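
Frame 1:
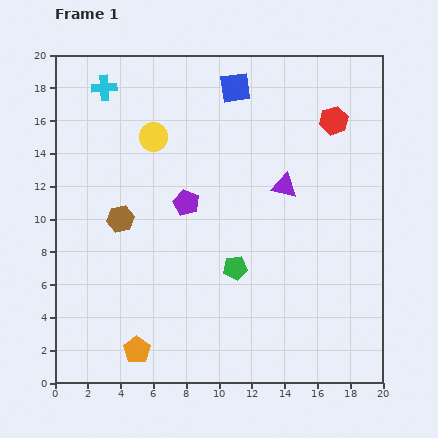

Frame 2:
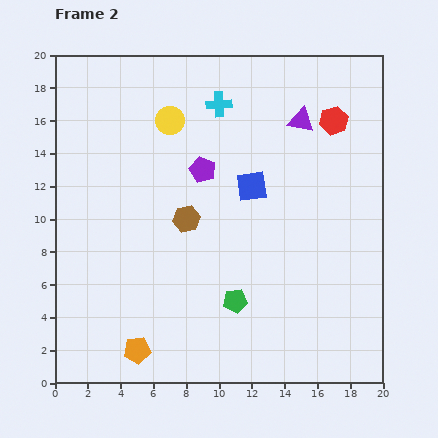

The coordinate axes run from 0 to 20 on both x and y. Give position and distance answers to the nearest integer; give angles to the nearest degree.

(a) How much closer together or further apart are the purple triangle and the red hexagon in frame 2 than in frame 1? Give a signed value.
-3

Distance in frame 1: 5. Distance in frame 2: 2.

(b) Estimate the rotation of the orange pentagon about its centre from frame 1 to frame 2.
30° clockwise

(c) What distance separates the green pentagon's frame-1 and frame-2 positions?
2

The green pentagon moved from (11, 7) to (11, 5), a distance of √(0² + 2²) ≈ 2.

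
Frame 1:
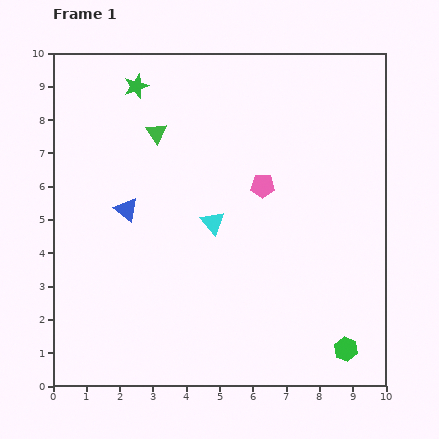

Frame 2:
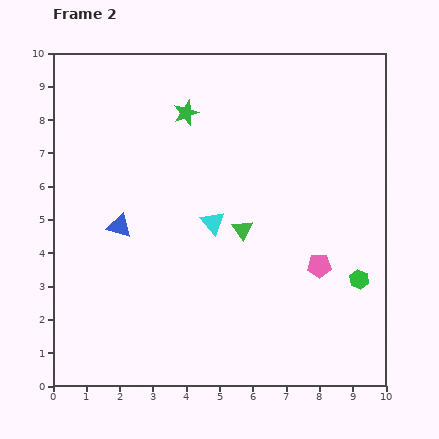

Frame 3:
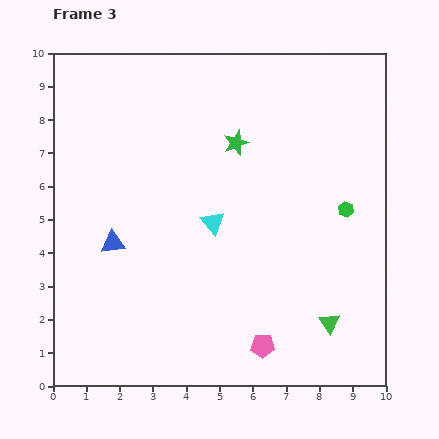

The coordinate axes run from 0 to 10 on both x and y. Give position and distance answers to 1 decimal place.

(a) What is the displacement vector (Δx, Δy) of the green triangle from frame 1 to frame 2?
(2.6, -2.9)

The green triangle was at (3.1, 7.6) in frame 1 and (5.7, 4.7) in frame 2.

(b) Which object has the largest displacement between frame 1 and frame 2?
the green triangle

(moved 3.9; next 2.9)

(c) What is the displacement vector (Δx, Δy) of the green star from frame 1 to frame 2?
(1.5, -0.8)

The green star was at (2.5, 9.0) in frame 1 and (4.0, 8.2) in frame 2.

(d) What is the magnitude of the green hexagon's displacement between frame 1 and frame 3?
4.2

The green hexagon moved from (8.8, 1.1) to (8.8, 5.3), a distance of √(0.0² + 4.2²) ≈ 4.2.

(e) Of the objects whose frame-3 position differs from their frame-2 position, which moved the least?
the blue triangle

(moved 0.5)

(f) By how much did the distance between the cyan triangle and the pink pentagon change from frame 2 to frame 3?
+0.5

Distance in frame 2: 3.5. Distance in frame 3: 4.0.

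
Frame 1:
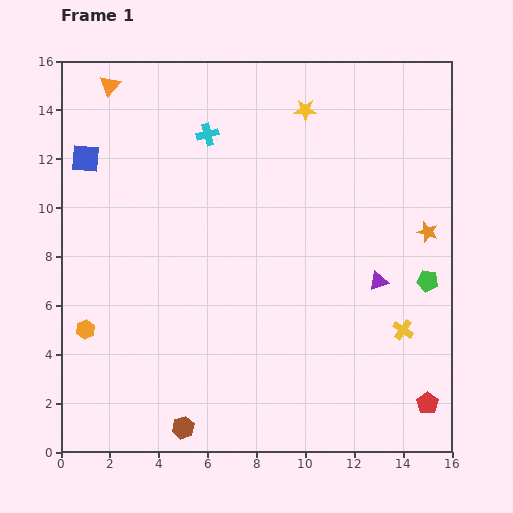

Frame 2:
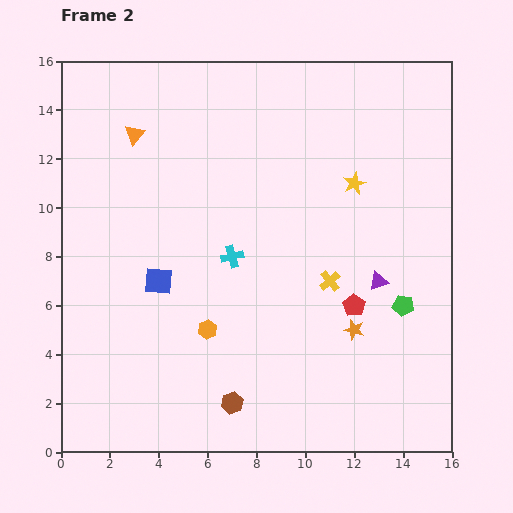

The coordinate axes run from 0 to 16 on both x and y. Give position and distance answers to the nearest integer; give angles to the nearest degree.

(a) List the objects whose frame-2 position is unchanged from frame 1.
the purple triangle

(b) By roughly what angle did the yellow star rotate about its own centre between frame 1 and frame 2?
25° counter-clockwise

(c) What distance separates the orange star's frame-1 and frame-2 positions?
5

The orange star moved from (15, 9) to (12, 5), a distance of √(3² + 4²) ≈ 5.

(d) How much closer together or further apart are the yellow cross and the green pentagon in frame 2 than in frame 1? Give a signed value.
+1

Distance in frame 1: 2. Distance in frame 2: 3.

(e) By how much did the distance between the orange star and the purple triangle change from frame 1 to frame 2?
-1

Distance in frame 1: 3. Distance in frame 2: 2.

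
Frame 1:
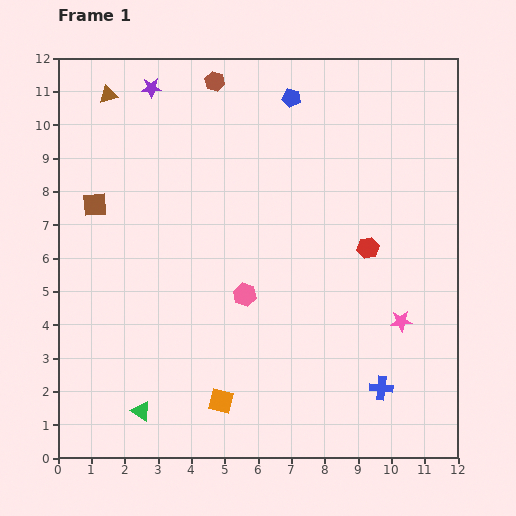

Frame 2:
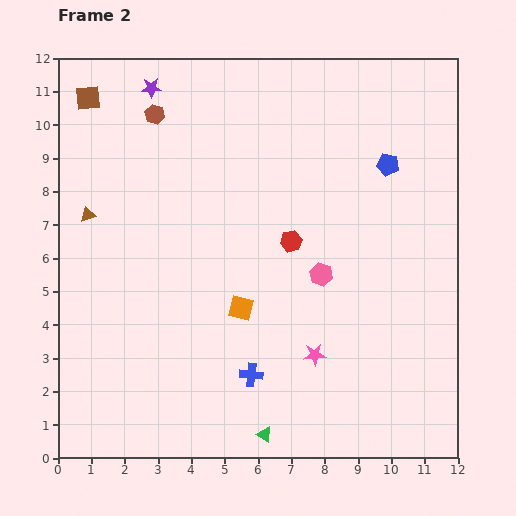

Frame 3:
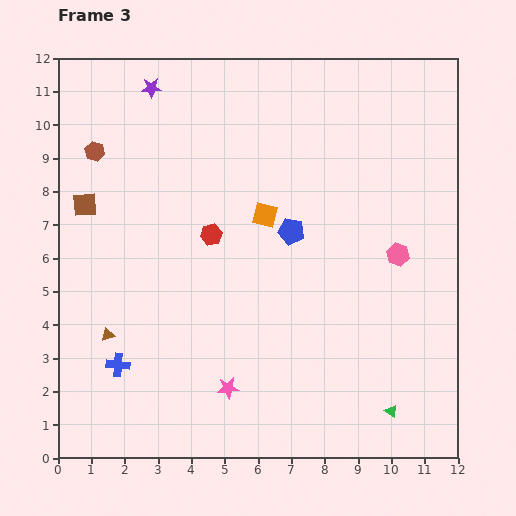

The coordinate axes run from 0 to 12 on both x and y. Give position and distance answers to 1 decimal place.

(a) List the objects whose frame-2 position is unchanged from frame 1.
the purple star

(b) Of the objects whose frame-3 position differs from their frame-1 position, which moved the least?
the brown square

(moved 0.3)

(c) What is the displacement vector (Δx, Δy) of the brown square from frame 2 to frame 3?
(-0.1, -3.2)

The brown square was at (0.9, 10.8) in frame 2 and (0.8, 7.6) in frame 3.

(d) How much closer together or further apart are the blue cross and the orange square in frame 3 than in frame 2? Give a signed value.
+4.3

Distance in frame 2: 2.0. Distance in frame 3: 6.3.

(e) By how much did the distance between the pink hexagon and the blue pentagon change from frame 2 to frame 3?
-0.6

Distance in frame 2: 3.9. Distance in frame 3: 3.3.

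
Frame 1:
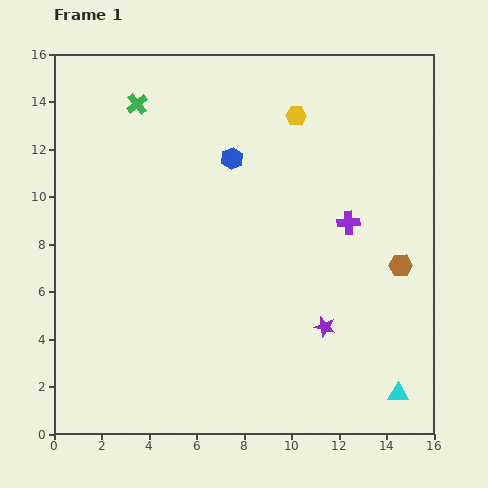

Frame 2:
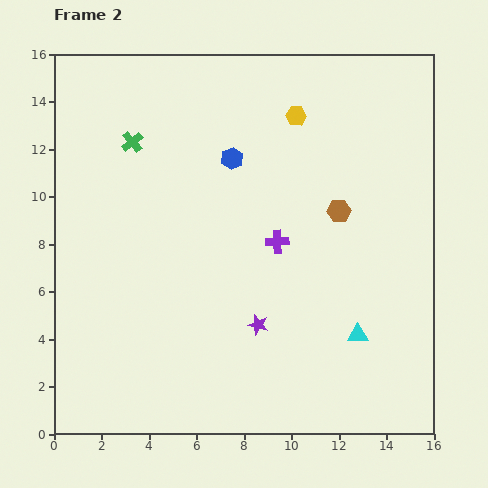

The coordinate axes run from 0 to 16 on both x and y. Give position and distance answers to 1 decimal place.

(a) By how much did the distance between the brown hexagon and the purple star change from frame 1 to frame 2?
+1.8

Distance in frame 1: 4.1. Distance in frame 2: 5.9.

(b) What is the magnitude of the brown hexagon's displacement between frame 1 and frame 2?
3.5

The brown hexagon moved from (14.6, 7.1) to (12.0, 9.4), a distance of √(2.6² + 2.3²) ≈ 3.5.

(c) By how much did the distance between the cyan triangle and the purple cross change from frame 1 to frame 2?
-2.3

Distance in frame 1: 7.5. Distance in frame 2: 5.2.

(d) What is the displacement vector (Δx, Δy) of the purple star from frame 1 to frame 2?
(-2.8, 0.1)

The purple star was at (11.4, 4.5) in frame 1 and (8.6, 4.6) in frame 2.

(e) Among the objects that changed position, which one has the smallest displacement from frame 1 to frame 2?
the green cross

(moved 1.6)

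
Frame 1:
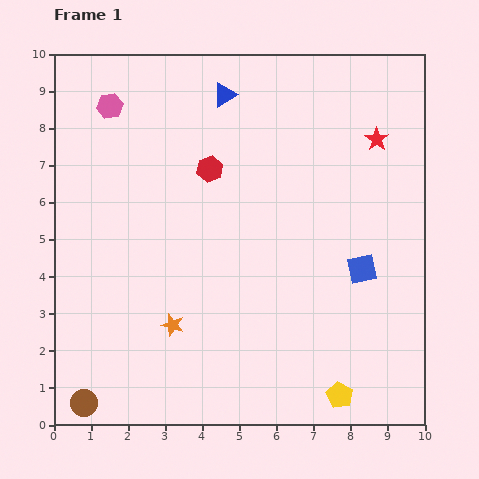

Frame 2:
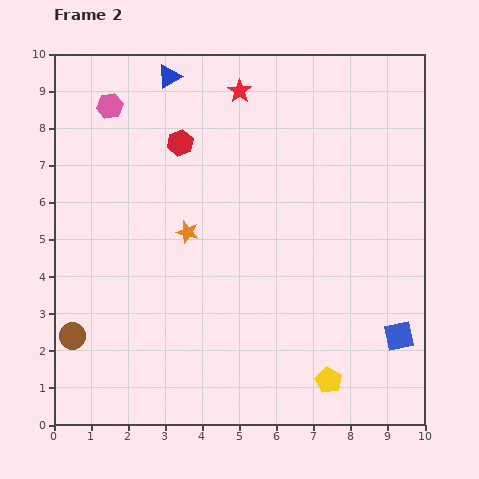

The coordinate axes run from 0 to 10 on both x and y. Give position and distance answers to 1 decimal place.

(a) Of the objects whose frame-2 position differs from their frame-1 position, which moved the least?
the yellow pentagon

(moved 0.5)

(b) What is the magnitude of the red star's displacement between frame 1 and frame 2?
3.9

The red star moved from (8.7, 7.7) to (5.0, 9.0), a distance of √(3.7² + 1.3²) ≈ 3.9.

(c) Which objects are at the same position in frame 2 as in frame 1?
the pink hexagon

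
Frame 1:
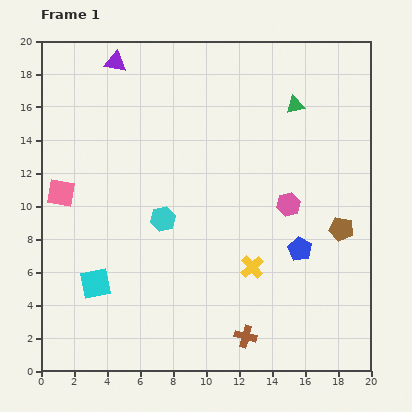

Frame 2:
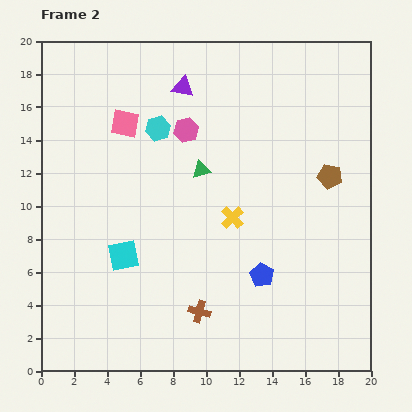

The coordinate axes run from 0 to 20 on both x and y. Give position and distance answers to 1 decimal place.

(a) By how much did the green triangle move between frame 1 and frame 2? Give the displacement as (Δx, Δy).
(-5.7, -3.9)

The green triangle was at (15.4, 16.1) in frame 1 and (9.7, 12.2) in frame 2.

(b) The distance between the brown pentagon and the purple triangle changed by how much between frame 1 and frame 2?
-6.6

Distance in frame 1: 17.0. Distance in frame 2: 10.4.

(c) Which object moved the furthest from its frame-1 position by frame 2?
the pink hexagon

(moved 7.7; next 6.9)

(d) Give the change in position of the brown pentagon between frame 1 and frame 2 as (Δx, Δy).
(-0.7, 3.2)

The brown pentagon was at (18.2, 8.6) in frame 1 and (17.5, 11.8) in frame 2.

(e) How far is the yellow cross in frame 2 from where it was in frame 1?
3.2

The yellow cross moved from (12.8, 6.3) to (11.6, 9.3), a distance of √(1.2² + 3.0²) ≈ 3.2.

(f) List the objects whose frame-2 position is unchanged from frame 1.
none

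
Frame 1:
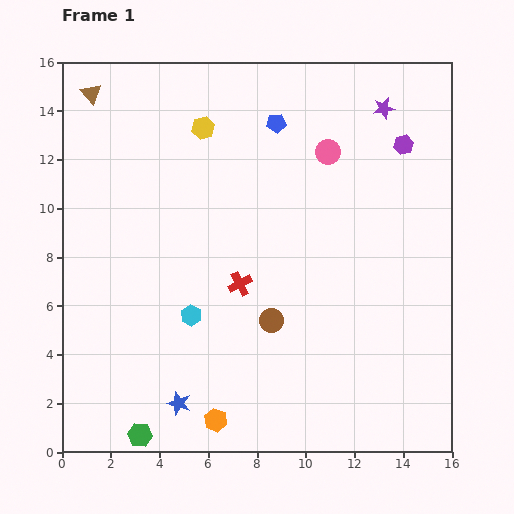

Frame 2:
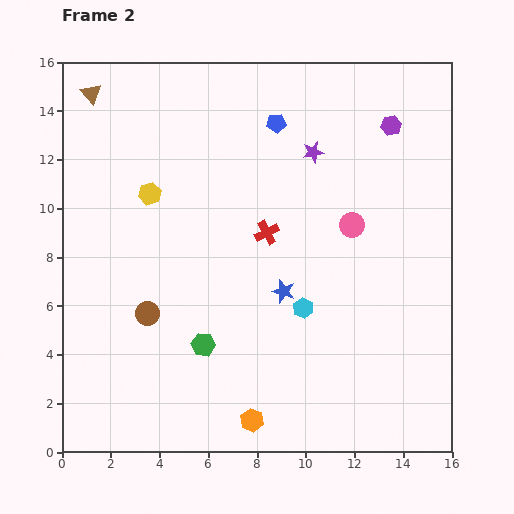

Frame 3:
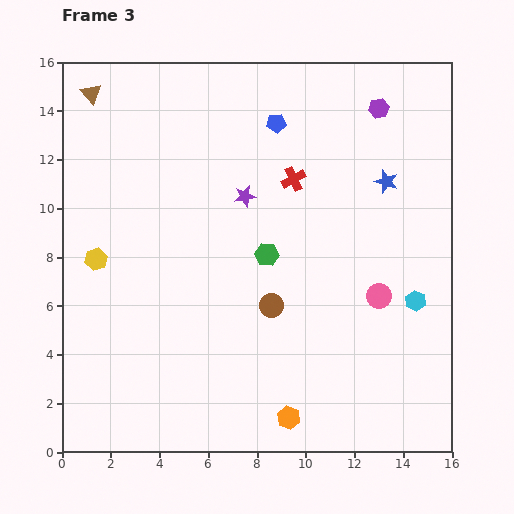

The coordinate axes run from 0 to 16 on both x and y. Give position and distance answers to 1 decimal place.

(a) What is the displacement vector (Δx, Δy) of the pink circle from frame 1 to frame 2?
(1.0, -3.0)

The pink circle was at (10.9, 12.3) in frame 1 and (11.9, 9.3) in frame 2.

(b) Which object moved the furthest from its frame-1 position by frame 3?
the blue star

(moved 12.5; next 9.2)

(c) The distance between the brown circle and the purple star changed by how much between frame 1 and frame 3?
-5.2

Distance in frame 1: 9.8. Distance in frame 3: 4.6.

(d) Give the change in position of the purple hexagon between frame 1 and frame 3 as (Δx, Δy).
(-1.0, 1.5)

The purple hexagon was at (14.0, 12.6) in frame 1 and (13.0, 14.1) in frame 3.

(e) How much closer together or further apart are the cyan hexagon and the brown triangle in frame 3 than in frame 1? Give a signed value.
+5.8

Distance in frame 1: 10.0. Distance in frame 3: 15.8.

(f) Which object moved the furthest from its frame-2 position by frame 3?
the blue star

(moved 6.2; next 5.1)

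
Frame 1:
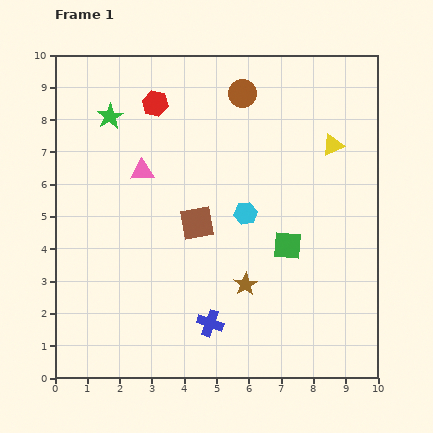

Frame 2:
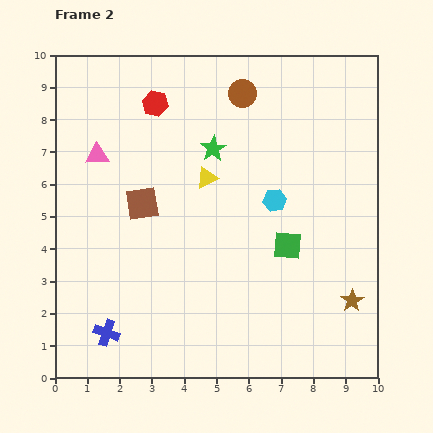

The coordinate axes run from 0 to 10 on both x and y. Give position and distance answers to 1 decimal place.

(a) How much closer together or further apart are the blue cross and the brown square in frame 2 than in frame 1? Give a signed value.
+1.0

Distance in frame 1: 3.1. Distance in frame 2: 4.1.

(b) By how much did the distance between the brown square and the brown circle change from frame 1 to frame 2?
+0.4

Distance in frame 1: 4.2. Distance in frame 2: 4.6.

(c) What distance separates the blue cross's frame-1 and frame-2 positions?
3.2

The blue cross moved from (4.8, 1.7) to (1.6, 1.4), a distance of √(3.2² + 0.3²) ≈ 3.2.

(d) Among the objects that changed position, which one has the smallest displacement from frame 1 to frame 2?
the cyan hexagon

(moved 1.0)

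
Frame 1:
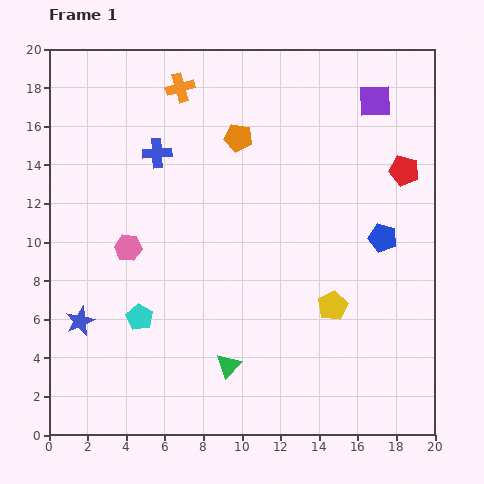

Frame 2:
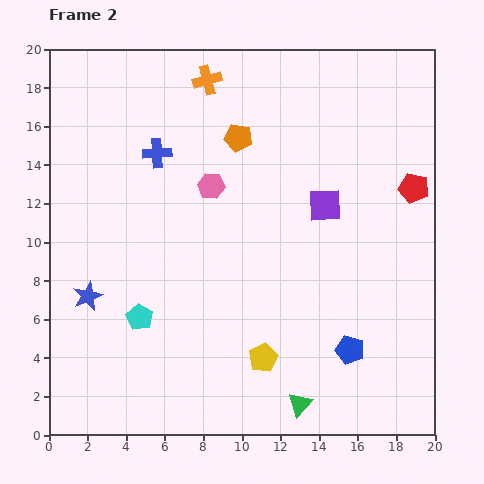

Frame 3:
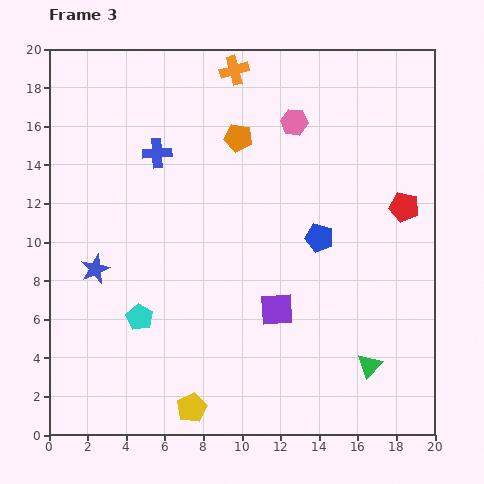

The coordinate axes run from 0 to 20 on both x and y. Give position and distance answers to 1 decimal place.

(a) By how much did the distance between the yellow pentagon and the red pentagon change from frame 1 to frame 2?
+3.9

Distance in frame 1: 7.9. Distance in frame 2: 11.8.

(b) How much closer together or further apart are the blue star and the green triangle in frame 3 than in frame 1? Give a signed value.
+7.1

Distance in frame 1: 8.0. Distance in frame 3: 15.1.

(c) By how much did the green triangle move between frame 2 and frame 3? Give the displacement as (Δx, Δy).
(3.6, 2.0)

The green triangle was at (13.0, 1.6) in frame 2 and (16.6, 3.6) in frame 3.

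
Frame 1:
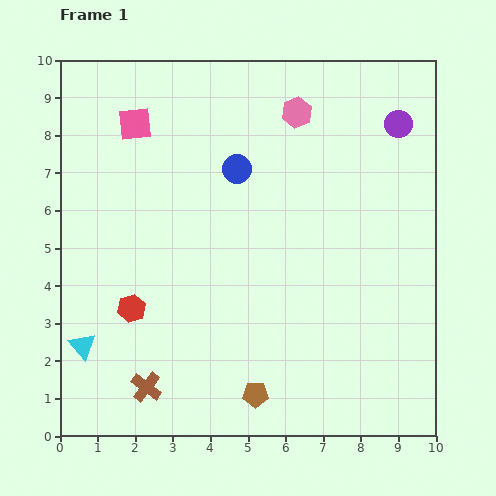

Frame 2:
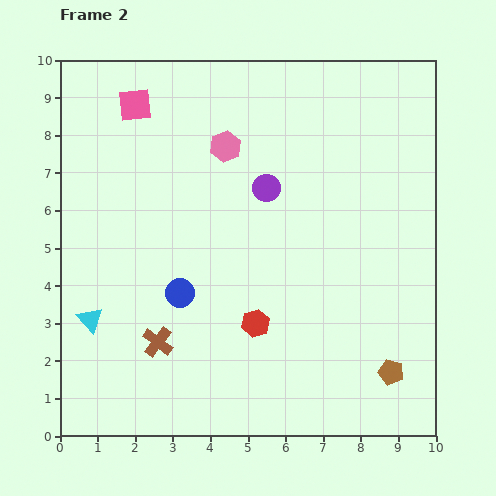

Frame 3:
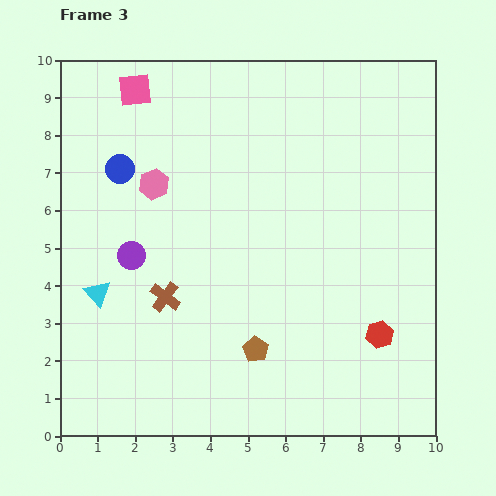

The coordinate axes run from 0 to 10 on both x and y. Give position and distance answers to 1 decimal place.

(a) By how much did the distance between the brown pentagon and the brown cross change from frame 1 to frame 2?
+3.4

Distance in frame 1: 2.9. Distance in frame 2: 6.3.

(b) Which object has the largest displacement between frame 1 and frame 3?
the purple circle

(moved 7.9; next 6.6)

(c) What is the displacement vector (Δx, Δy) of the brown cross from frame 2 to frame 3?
(0.2, 1.2)

The brown cross was at (2.6, 2.5) in frame 2 and (2.8, 3.7) in frame 3.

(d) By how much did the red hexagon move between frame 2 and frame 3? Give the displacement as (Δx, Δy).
(3.3, -0.3)

The red hexagon was at (5.2, 3.0) in frame 2 and (8.5, 2.7) in frame 3.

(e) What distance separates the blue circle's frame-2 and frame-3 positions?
3.7

The blue circle moved from (3.2, 3.8) to (1.6, 7.1), a distance of √(1.6² + 3.3²) ≈ 3.7.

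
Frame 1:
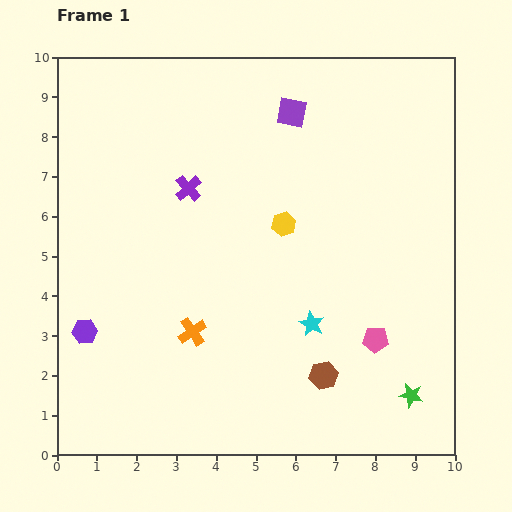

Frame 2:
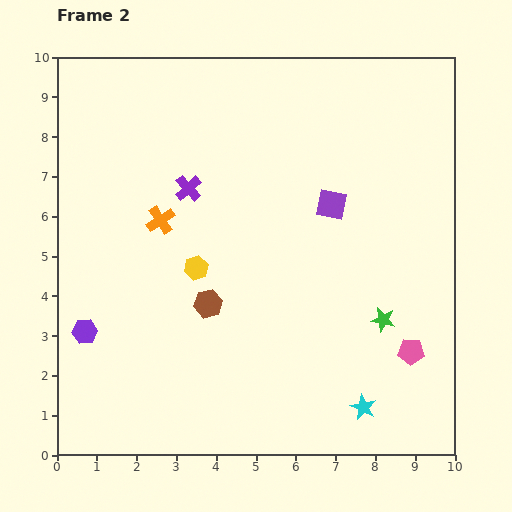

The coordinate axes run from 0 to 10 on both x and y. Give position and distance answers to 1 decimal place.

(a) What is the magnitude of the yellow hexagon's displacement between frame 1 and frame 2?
2.5

The yellow hexagon moved from (5.7, 5.8) to (3.5, 4.7), a distance of √(2.2² + 1.1²) ≈ 2.5.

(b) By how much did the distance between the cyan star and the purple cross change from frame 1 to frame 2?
+2.4

Distance in frame 1: 4.6. Distance in frame 2: 7.0.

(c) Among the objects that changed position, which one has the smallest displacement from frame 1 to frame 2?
the pink pentagon

(moved 0.9)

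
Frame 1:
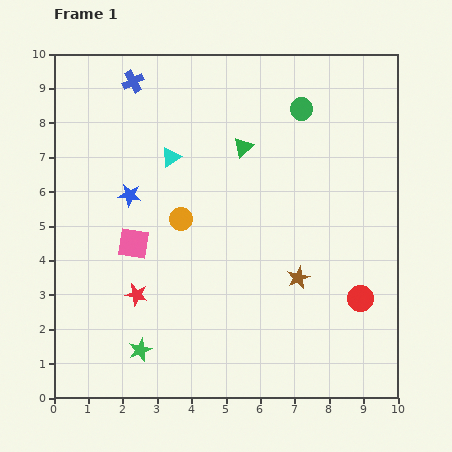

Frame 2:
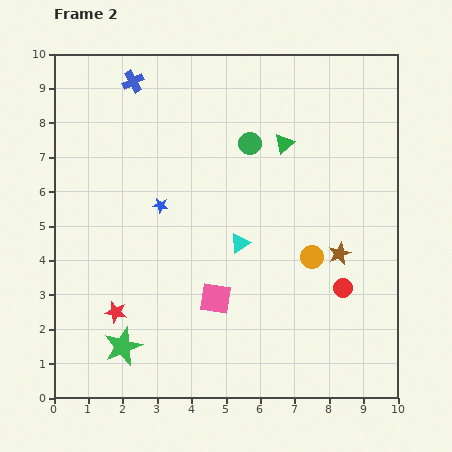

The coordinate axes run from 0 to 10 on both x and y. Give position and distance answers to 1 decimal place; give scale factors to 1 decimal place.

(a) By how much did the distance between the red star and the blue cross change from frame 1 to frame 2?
+0.5

Distance in frame 1: 6.2. Distance in frame 2: 6.7.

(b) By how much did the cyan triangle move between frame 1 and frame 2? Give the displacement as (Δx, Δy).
(2.0, -2.5)

The cyan triangle was at (3.4, 7.0) in frame 1 and (5.4, 4.5) in frame 2.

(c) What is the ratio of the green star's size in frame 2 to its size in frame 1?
1.7×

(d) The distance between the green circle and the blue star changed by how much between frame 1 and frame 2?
-2.4

Distance in frame 1: 5.6. Distance in frame 2: 3.2.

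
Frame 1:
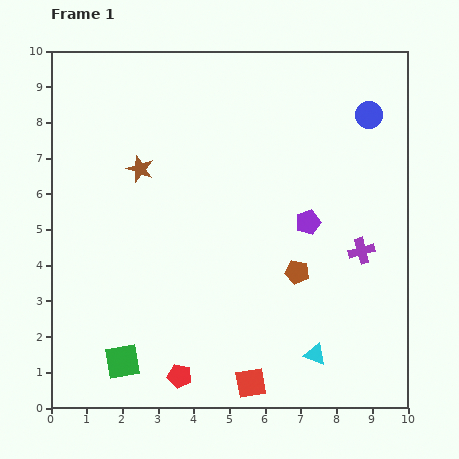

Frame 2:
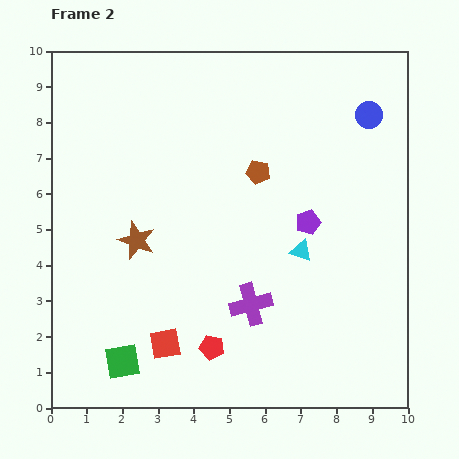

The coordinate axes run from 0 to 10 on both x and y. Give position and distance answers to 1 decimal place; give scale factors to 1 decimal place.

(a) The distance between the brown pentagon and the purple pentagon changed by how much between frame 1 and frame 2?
+0.6

Distance in frame 1: 1.4. Distance in frame 2: 2.0.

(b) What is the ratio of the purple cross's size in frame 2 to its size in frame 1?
1.6×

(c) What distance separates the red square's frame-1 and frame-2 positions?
2.6

The red square moved from (5.6, 0.7) to (3.2, 1.8), a distance of √(2.4² + 1.1²) ≈ 2.6.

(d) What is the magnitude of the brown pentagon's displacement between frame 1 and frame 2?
3.0

The brown pentagon moved from (6.9, 3.8) to (5.8, 6.6), a distance of √(1.1² + 2.8²) ≈ 3.0.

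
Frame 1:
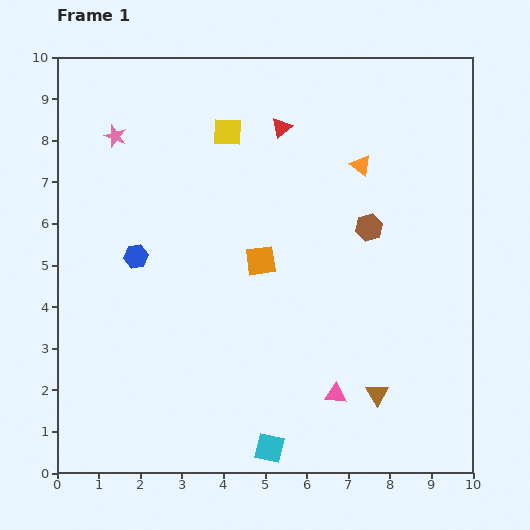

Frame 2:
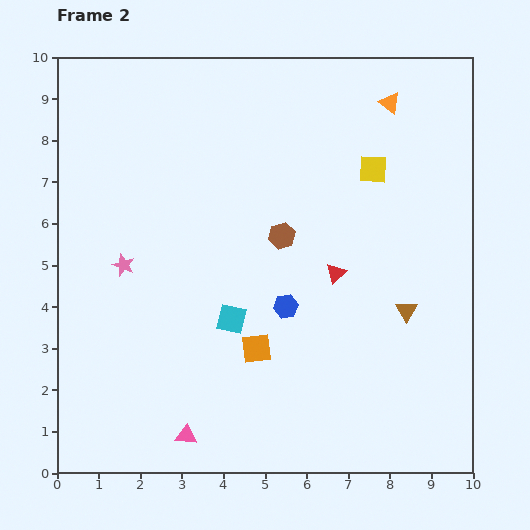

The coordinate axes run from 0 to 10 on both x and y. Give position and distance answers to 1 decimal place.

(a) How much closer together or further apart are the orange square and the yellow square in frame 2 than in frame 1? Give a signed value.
+1.9

Distance in frame 1: 3.2. Distance in frame 2: 5.1.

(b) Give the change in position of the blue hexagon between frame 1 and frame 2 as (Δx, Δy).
(3.6, -1.2)

The blue hexagon was at (1.9, 5.2) in frame 1 and (5.5, 4.0) in frame 2.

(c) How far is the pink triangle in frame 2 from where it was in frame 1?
3.7

The pink triangle moved from (6.7, 1.9) to (3.1, 0.9), a distance of √(3.6² + 1.0²) ≈ 3.7.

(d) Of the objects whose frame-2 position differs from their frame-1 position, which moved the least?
the orange triangle

(moved 1.7)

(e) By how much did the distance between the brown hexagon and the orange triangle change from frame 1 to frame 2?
+2.6

Distance in frame 1: 1.5. Distance in frame 2: 4.1.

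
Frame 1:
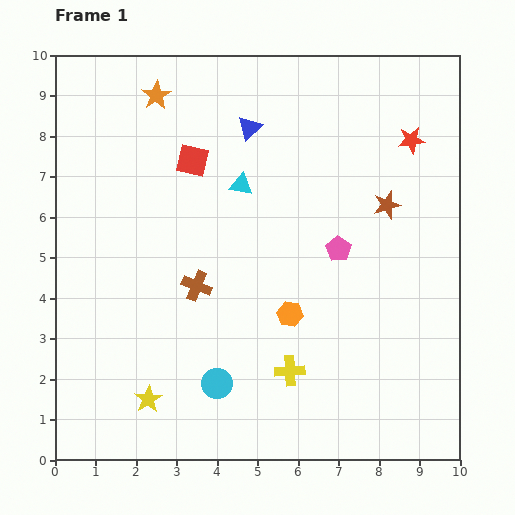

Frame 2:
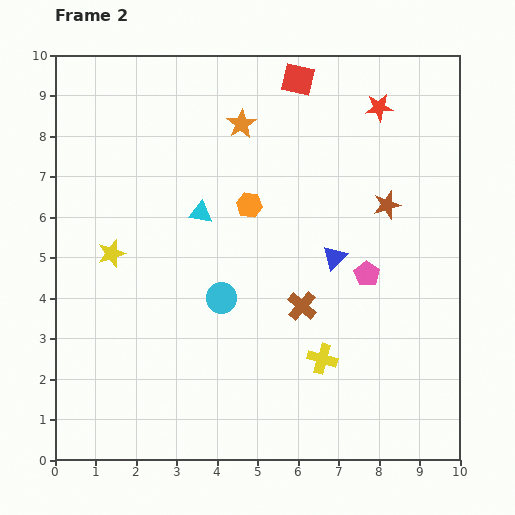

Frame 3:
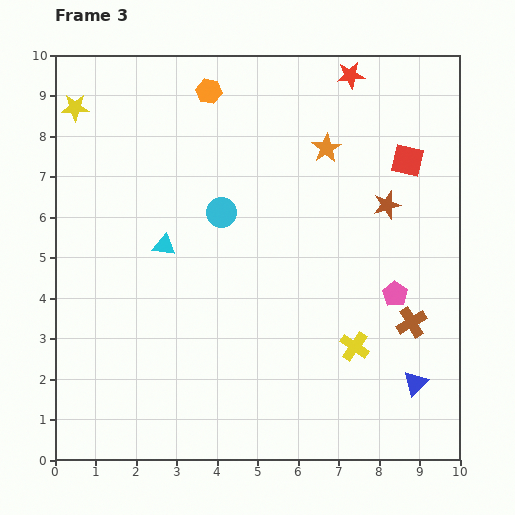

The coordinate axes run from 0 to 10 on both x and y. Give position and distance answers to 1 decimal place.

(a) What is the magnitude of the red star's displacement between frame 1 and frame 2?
1.1

The red star moved from (8.8, 7.9) to (8.0, 8.7), a distance of √(0.8² + 0.8²) ≈ 1.1.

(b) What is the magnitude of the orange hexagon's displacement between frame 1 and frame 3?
5.9

The orange hexagon moved from (5.8, 3.6) to (3.8, 9.1), a distance of √(2.0² + 5.5²) ≈ 5.9.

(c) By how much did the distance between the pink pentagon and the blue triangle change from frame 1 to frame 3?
-1.4

Distance in frame 1: 3.7. Distance in frame 3: 2.3.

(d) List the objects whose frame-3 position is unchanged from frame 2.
the brown star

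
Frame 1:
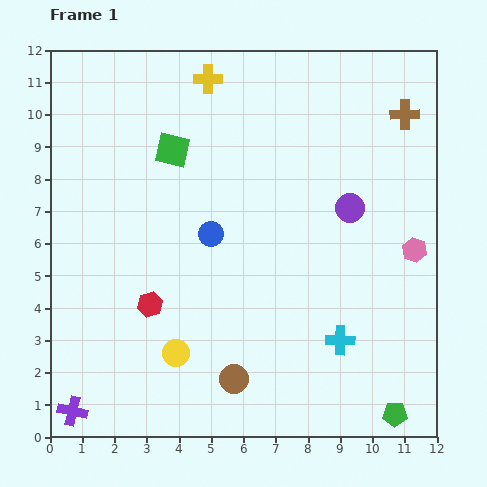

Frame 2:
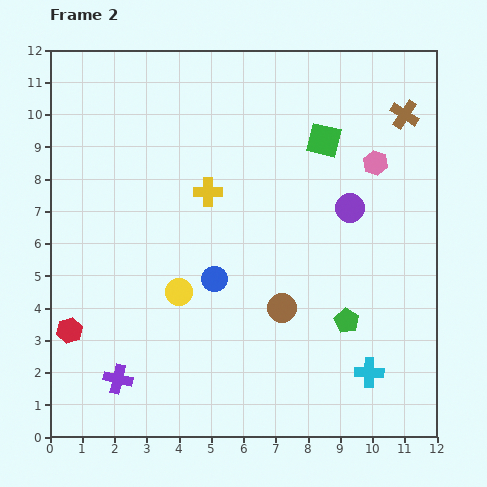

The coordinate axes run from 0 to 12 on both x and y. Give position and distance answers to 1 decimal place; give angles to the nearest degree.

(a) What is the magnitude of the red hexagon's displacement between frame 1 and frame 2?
2.6

The red hexagon moved from (3.1, 4.1) to (0.6, 3.3), a distance of √(2.5² + 0.8²) ≈ 2.6.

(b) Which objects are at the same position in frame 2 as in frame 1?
the purple circle, the brown cross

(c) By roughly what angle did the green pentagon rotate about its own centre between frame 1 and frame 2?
30° clockwise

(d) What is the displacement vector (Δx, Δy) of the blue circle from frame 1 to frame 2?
(0.1, -1.4)

The blue circle was at (5.0, 6.3) in frame 1 and (5.1, 4.9) in frame 2.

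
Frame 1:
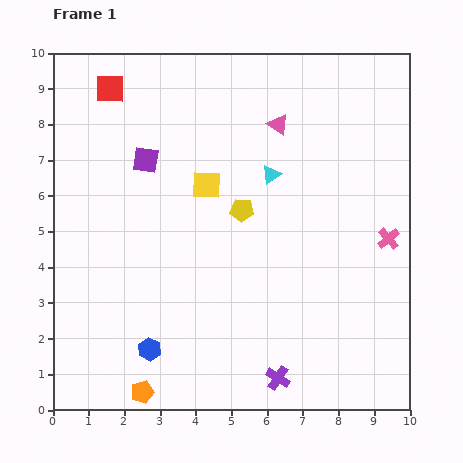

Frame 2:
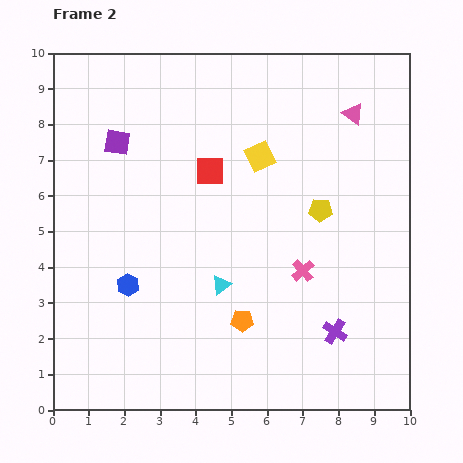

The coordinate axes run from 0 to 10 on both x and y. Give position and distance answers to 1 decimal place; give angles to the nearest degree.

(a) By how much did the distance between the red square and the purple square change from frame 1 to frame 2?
+0.5

Distance in frame 1: 2.2. Distance in frame 2: 2.7.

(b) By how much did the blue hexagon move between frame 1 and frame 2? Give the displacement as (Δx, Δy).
(-0.6, 1.8)

The blue hexagon was at (2.7, 1.7) in frame 1 and (2.1, 3.5) in frame 2.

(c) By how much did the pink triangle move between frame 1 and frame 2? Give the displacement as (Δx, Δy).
(2.1, 0.3)

The pink triangle was at (6.3, 8.0) in frame 1 and (8.4, 8.3) in frame 2.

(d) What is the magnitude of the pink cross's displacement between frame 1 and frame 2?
2.6

The pink cross moved from (9.4, 4.8) to (7.0, 3.9), a distance of √(2.4² + 0.9²) ≈ 2.6.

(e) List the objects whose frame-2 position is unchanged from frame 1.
none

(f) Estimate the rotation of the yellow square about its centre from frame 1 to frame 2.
29° counter-clockwise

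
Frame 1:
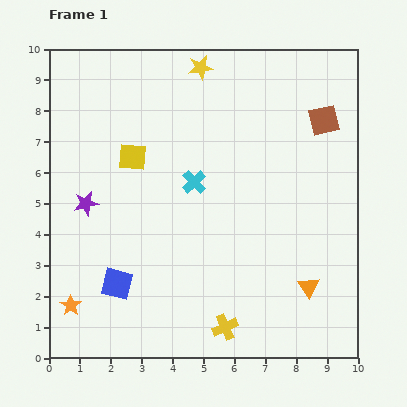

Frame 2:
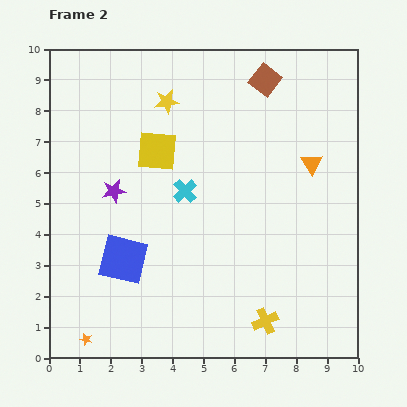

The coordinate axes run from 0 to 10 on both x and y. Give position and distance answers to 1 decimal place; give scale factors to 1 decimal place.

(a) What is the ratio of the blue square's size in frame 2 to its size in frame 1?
1.5×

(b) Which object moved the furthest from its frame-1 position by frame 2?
the orange triangle

(moved 4.0; next 2.3)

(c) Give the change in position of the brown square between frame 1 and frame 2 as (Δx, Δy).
(-1.9, 1.3)

The brown square was at (8.9, 7.7) in frame 1 and (7.0, 9.0) in frame 2.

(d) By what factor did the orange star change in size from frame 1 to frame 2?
0.6×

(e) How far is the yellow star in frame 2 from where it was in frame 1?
1.6

The yellow star moved from (4.9, 9.4) to (3.8, 8.3), a distance of √(1.1² + 1.1²) ≈ 1.6.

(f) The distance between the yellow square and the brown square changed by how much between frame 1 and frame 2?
-2.1

Distance in frame 1: 6.3. Distance in frame 2: 4.2.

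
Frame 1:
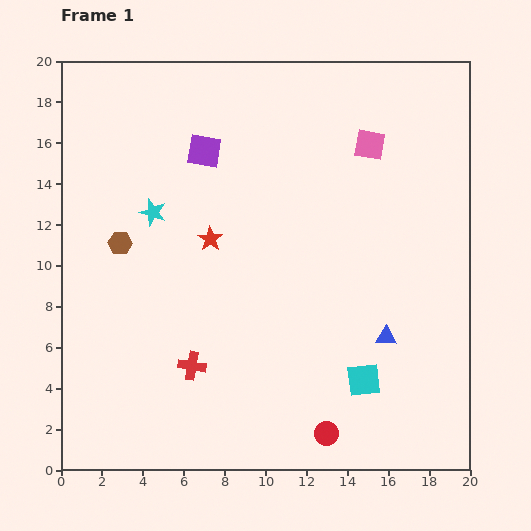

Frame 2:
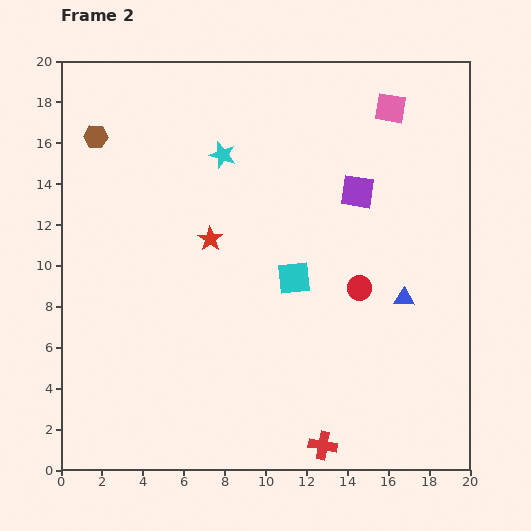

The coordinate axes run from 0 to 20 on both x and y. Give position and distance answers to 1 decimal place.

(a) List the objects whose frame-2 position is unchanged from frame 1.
the red star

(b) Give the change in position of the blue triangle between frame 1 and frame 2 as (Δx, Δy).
(0.9, 1.9)

The blue triangle was at (15.9, 6.5) in frame 1 and (16.8, 8.4) in frame 2.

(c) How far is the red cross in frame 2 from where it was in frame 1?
7.5

The red cross moved from (6.4, 5.1) to (12.8, 1.2), a distance of √(6.4² + 3.9²) ≈ 7.5.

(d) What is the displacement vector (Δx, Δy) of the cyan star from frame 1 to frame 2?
(3.4, 2.8)

The cyan star was at (4.5, 12.6) in frame 1 and (7.9, 15.4) in frame 2.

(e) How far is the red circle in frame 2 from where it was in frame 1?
7.3

The red circle moved from (13.0, 1.8) to (14.6, 8.9), a distance of √(1.6² + 7.1²) ≈ 7.3.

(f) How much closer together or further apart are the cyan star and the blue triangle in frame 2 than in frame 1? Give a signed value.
-1.6

Distance in frame 1: 12.9. Distance in frame 2: 11.3.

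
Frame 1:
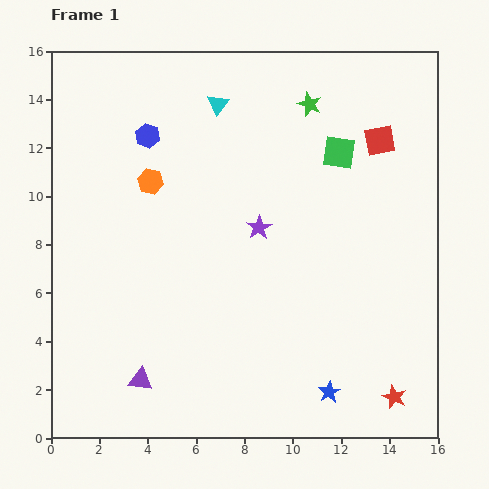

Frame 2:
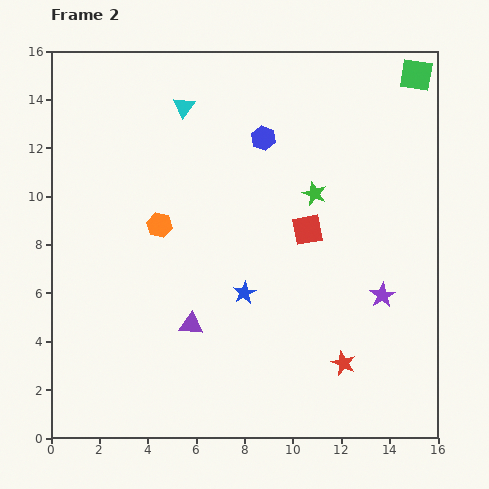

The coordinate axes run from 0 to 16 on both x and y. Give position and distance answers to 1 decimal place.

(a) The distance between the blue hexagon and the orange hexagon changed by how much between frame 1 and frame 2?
+3.7

Distance in frame 1: 1.9. Distance in frame 2: 5.6.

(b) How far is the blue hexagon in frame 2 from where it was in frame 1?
4.8

The blue hexagon moved from (4.0, 12.5) to (8.8, 12.4), a distance of √(4.8² + 0.1²) ≈ 4.8.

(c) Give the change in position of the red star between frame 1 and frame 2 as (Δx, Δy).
(-2.1, 1.4)

The red star was at (14.2, 1.7) in frame 1 and (12.1, 3.1) in frame 2.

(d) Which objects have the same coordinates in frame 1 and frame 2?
none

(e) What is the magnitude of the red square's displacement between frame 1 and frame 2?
4.8

The red square moved from (13.6, 12.3) to (10.6, 8.6), a distance of √(3.0² + 3.7²) ≈ 4.8.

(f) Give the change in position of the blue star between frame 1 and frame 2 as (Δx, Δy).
(-3.5, 4.1)

The blue star was at (11.5, 1.9) in frame 1 and (8.0, 6.0) in frame 2.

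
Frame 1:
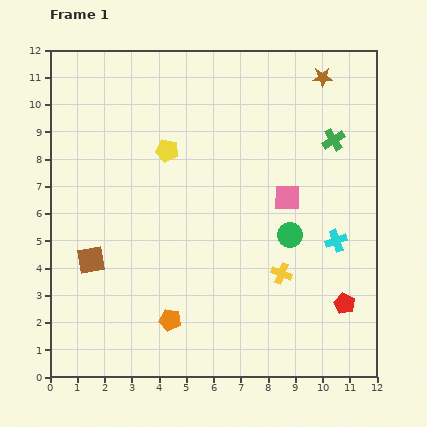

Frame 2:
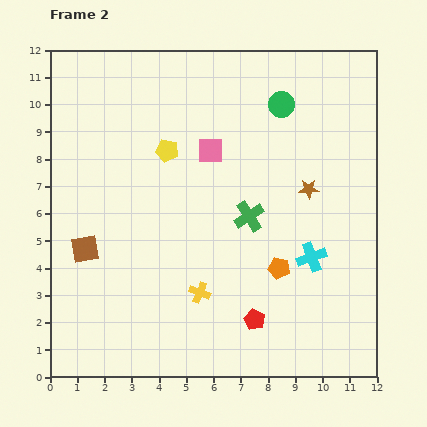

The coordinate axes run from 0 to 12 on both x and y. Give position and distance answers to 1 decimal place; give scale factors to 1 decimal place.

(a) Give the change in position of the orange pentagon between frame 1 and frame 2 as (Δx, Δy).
(4.0, 1.9)

The orange pentagon was at (4.4, 2.1) in frame 1 and (8.4, 4.0) in frame 2.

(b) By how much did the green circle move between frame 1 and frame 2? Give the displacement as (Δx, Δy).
(-0.3, 4.8)

The green circle was at (8.8, 5.2) in frame 1 and (8.5, 10.0) in frame 2.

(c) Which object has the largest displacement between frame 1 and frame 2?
the green circle

(moved 4.8; next 4.4)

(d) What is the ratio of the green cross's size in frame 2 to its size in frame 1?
1.4×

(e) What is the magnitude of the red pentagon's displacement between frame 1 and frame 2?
3.4

The red pentagon moved from (10.8, 2.7) to (7.5, 2.1), a distance of √(3.3² + 0.6²) ≈ 3.4.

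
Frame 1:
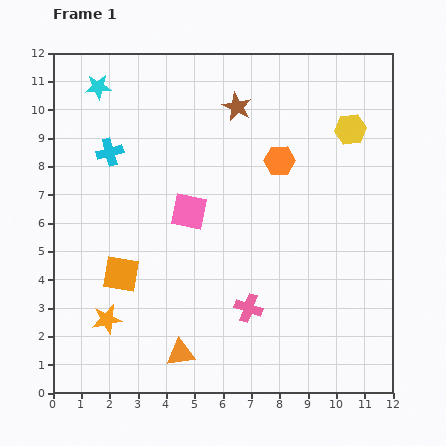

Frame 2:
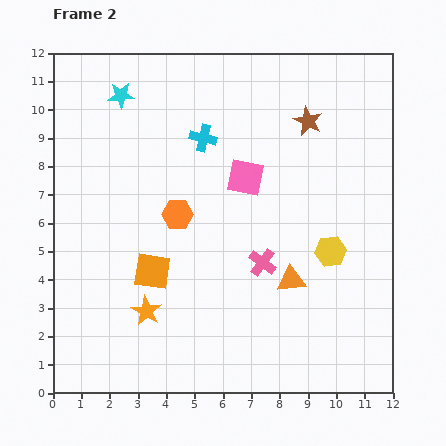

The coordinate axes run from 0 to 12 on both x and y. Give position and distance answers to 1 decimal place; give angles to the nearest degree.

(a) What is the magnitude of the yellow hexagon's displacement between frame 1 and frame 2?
4.4

The yellow hexagon moved from (10.5, 9.3) to (9.8, 5.0), a distance of √(0.7² + 4.3²) ≈ 4.4.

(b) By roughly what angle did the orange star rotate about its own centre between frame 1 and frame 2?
30° counter-clockwise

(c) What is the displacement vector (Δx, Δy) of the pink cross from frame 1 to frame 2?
(0.5, 1.6)

The pink cross was at (6.9, 3.0) in frame 1 and (7.4, 4.6) in frame 2.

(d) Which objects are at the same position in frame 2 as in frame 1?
none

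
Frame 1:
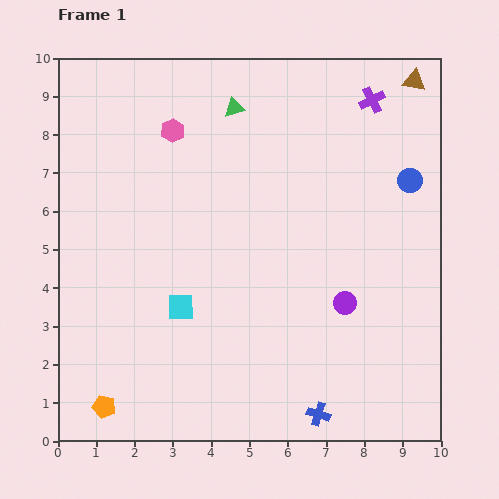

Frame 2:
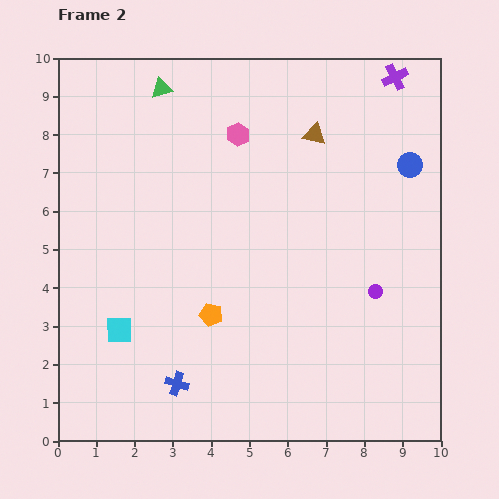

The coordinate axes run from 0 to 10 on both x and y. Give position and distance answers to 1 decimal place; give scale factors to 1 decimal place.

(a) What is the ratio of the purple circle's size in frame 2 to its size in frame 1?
0.6×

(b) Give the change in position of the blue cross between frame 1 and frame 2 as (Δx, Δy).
(-3.7, 0.8)

The blue cross was at (6.8, 0.7) in frame 1 and (3.1, 1.5) in frame 2.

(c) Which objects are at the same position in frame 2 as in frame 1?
none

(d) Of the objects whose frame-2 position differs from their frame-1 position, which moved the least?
the blue circle

(moved 0.4)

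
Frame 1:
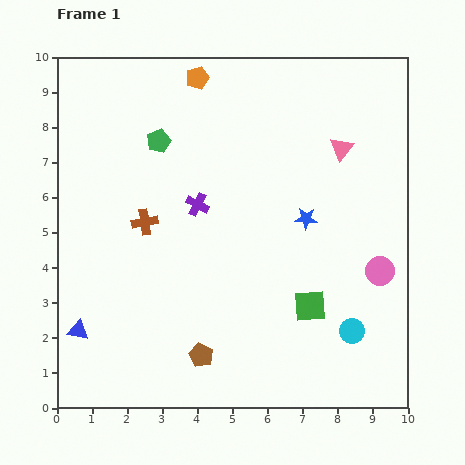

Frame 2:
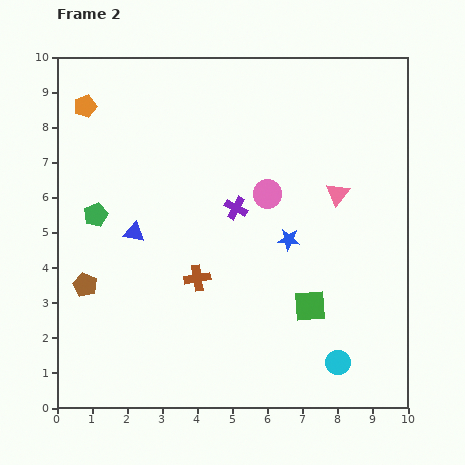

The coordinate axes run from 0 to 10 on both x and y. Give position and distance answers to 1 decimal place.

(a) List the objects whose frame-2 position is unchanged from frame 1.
the green square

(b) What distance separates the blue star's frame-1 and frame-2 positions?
0.8

The blue star moved from (7.1, 5.4) to (6.6, 4.8), a distance of √(0.5² + 0.6²) ≈ 0.8.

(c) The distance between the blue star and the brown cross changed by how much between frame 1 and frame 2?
-1.8

Distance in frame 1: 4.6. Distance in frame 2: 2.8.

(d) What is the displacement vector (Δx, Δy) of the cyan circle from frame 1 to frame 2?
(-0.4, -0.9)

The cyan circle was at (8.4, 2.2) in frame 1 and (8.0, 1.3) in frame 2.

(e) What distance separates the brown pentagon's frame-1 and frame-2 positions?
3.9

The brown pentagon moved from (4.1, 1.5) to (0.8, 3.5), a distance of √(3.3² + 2.0²) ≈ 3.9.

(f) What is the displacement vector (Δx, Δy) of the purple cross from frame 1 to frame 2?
(1.1, -0.1)

The purple cross was at (4.0, 5.8) in frame 1 and (5.1, 5.7) in frame 2.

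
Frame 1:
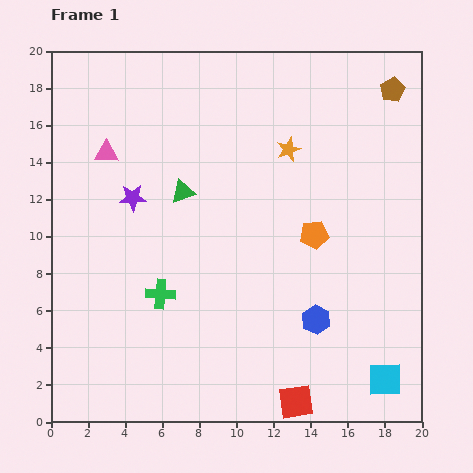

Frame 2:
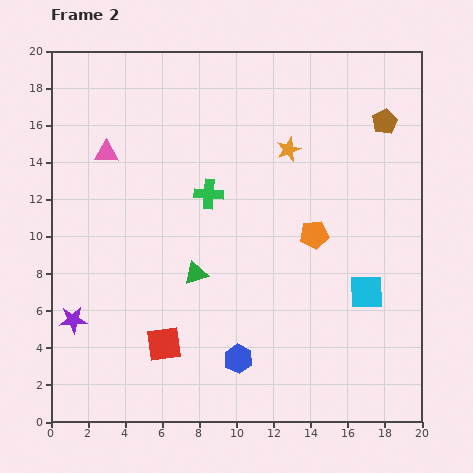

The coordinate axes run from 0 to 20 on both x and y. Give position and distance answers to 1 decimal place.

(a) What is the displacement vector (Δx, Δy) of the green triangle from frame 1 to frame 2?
(0.7, -4.4)

The green triangle was at (7.1, 12.4) in frame 1 and (7.8, 8.0) in frame 2.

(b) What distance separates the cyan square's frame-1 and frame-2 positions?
4.8

The cyan square moved from (18.0, 2.3) to (17.0, 7.0), a distance of √(1.0² + 4.7²) ≈ 4.8.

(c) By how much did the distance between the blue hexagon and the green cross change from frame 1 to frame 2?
+0.5

Distance in frame 1: 8.5. Distance in frame 2: 9.0.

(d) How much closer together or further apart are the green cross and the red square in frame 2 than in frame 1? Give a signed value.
-0.9

Distance in frame 1: 9.3. Distance in frame 2: 8.4.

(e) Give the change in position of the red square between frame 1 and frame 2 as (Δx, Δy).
(-7.1, 3.1)

The red square was at (13.2, 1.1) in frame 1 and (6.1, 4.2) in frame 2.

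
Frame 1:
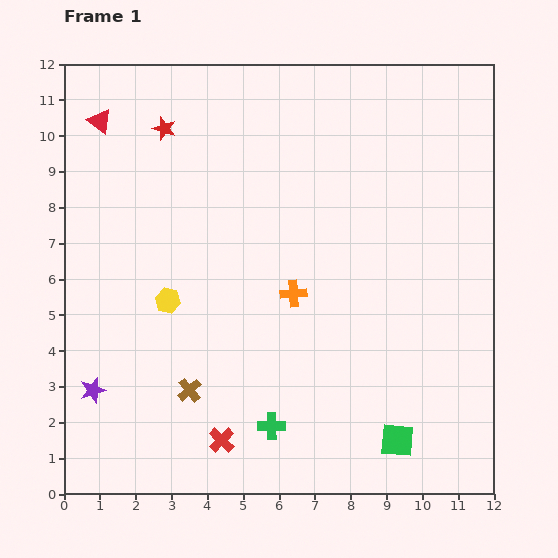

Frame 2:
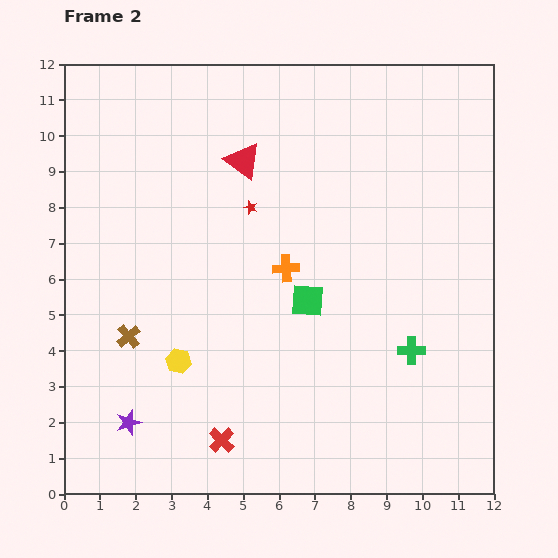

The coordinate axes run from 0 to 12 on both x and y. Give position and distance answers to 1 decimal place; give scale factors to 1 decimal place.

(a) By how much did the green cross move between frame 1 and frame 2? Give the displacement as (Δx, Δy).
(3.9, 2.1)

The green cross was at (5.8, 1.9) in frame 1 and (9.7, 4.0) in frame 2.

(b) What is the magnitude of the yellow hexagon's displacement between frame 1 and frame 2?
1.7

The yellow hexagon moved from (2.9, 5.4) to (3.2, 3.7), a distance of √(0.3² + 1.7²) ≈ 1.7.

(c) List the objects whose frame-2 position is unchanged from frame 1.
the red cross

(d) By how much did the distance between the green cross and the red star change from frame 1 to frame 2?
-2.8

Distance in frame 1: 8.8. Distance in frame 2: 6.0.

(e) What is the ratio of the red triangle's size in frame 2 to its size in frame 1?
1.5×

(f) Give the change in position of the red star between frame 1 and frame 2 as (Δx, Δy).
(2.4, -2.2)

The red star was at (2.8, 10.2) in frame 1 and (5.2, 8.0) in frame 2.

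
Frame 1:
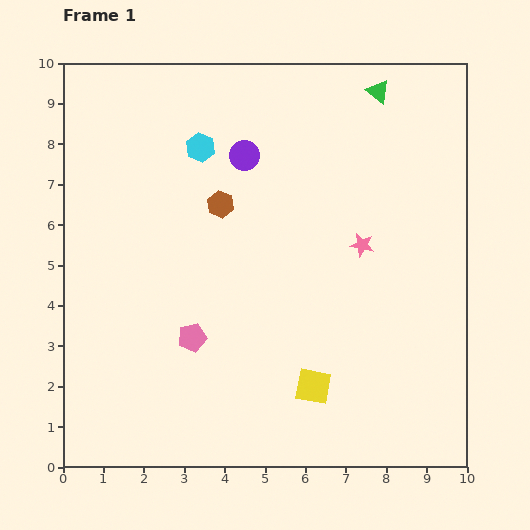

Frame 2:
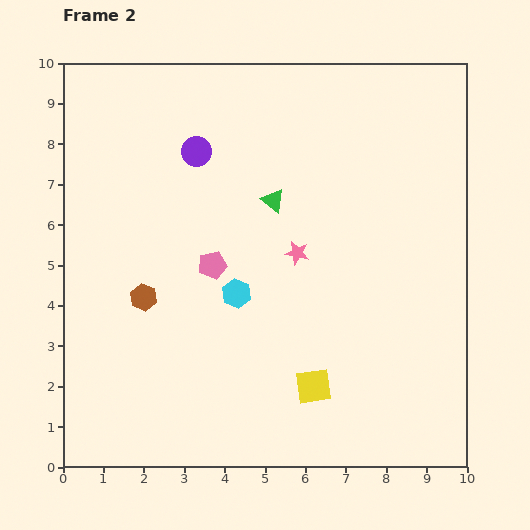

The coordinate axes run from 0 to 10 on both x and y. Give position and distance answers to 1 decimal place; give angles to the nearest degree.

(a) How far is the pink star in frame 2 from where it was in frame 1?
1.6

The pink star moved from (7.4, 5.5) to (5.8, 5.3), a distance of √(1.6² + 0.2²) ≈ 1.6.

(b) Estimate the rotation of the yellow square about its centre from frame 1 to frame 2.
19° counter-clockwise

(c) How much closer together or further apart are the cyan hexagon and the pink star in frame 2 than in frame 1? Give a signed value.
-2.9

Distance in frame 1: 4.7. Distance in frame 2: 1.8.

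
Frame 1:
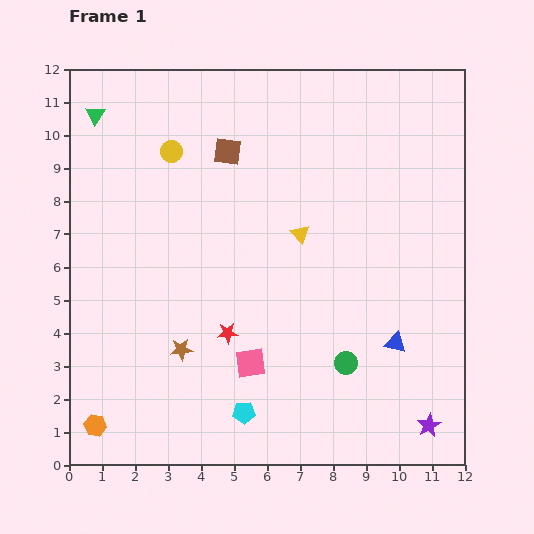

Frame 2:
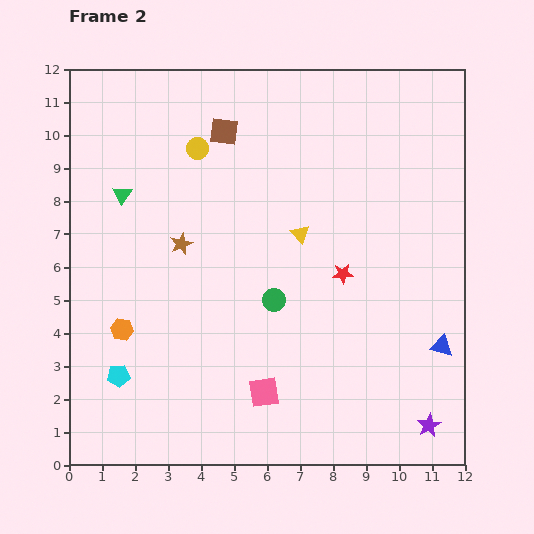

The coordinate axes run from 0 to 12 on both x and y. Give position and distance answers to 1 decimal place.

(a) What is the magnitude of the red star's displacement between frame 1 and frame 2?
3.9

The red star moved from (4.8, 4.0) to (8.3, 5.8), a distance of √(3.5² + 1.8²) ≈ 3.9.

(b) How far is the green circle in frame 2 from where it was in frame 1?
2.9

The green circle moved from (8.4, 3.1) to (6.2, 5.0), a distance of √(2.2² + 1.9²) ≈ 2.9.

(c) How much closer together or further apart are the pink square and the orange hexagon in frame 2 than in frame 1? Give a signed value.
-0.4

Distance in frame 1: 5.1. Distance in frame 2: 4.7.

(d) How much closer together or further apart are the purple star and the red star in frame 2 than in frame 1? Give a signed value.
-1.4

Distance in frame 1: 6.7. Distance in frame 2: 5.3.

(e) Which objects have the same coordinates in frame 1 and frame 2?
the yellow triangle, the purple star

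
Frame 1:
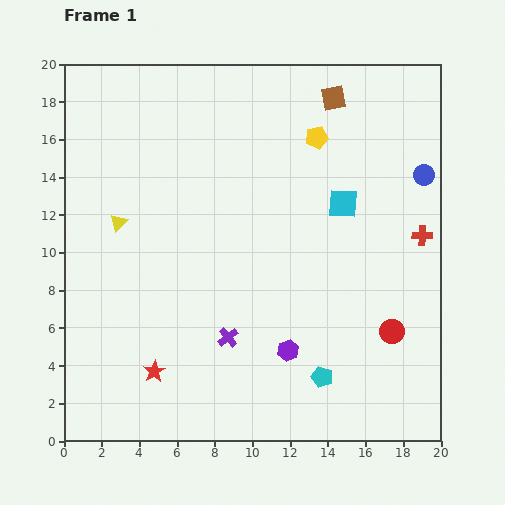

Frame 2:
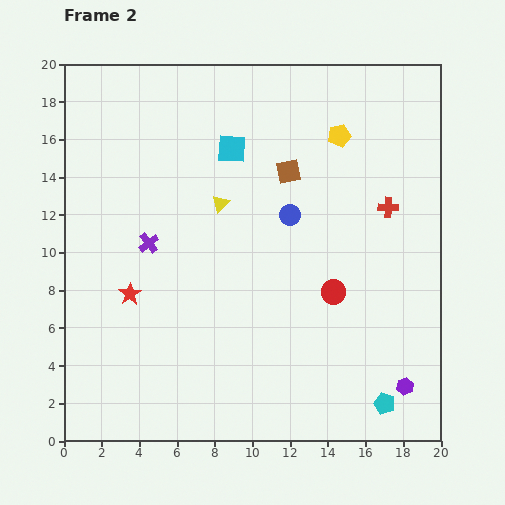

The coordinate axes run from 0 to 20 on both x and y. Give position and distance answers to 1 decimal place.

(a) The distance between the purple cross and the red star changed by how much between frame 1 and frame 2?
-1.4

Distance in frame 1: 4.3. Distance in frame 2: 2.9.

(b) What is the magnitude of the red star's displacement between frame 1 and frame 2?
4.3

The red star moved from (4.8, 3.7) to (3.5, 7.8), a distance of √(1.3² + 4.1²) ≈ 4.3.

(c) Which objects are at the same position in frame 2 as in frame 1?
none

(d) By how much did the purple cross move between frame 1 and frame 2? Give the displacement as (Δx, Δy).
(-4.2, 5.0)

The purple cross was at (8.7, 5.5) in frame 1 and (4.5, 10.5) in frame 2.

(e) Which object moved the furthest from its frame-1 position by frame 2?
the blue circle

(moved 7.4; next 6.6)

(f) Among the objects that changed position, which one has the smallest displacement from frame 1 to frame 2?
the yellow pentagon

(moved 1.2)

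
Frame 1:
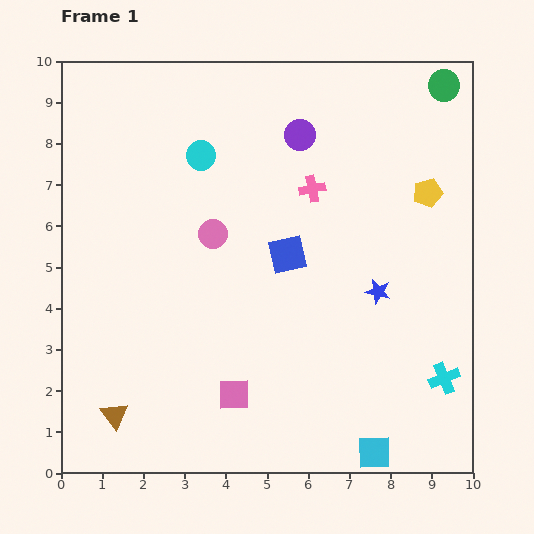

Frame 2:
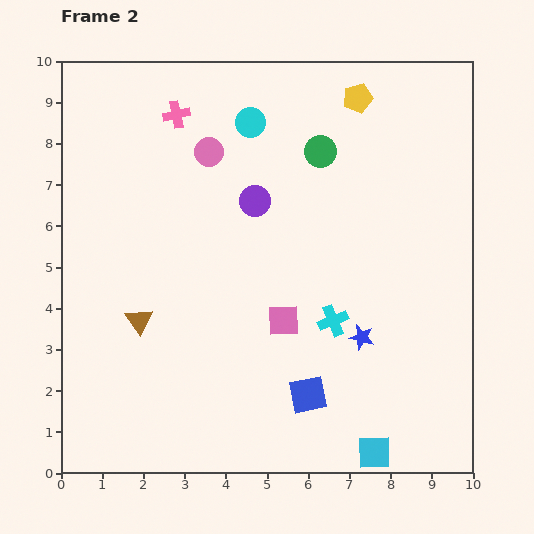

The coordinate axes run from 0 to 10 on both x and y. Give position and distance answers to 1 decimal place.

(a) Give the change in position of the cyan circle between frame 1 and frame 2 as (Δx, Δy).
(1.2, 0.8)

The cyan circle was at (3.4, 7.7) in frame 1 and (4.6, 8.5) in frame 2.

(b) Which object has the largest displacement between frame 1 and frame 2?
the pink cross

(moved 3.8; next 3.4)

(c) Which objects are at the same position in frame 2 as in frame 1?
the cyan square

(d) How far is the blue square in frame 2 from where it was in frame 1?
3.4

The blue square moved from (5.5, 5.3) to (6.0, 1.9), a distance of √(0.5² + 3.4²) ≈ 3.4.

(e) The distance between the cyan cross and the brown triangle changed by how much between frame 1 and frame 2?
-3.4

Distance in frame 1: 8.1. Distance in frame 2: 4.7.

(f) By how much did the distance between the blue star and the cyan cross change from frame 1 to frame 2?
-1.8

Distance in frame 1: 2.6. Distance in frame 2: 0.8.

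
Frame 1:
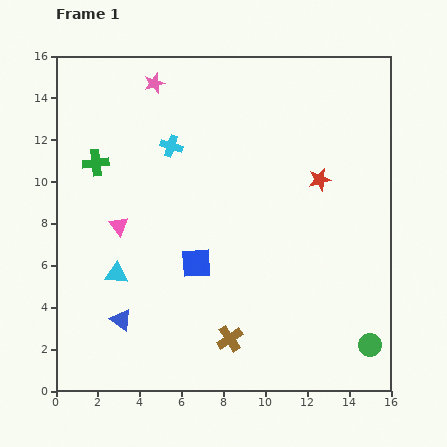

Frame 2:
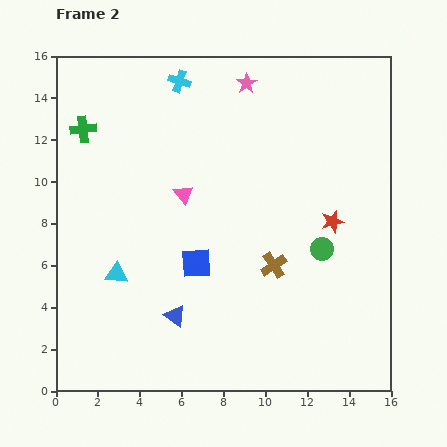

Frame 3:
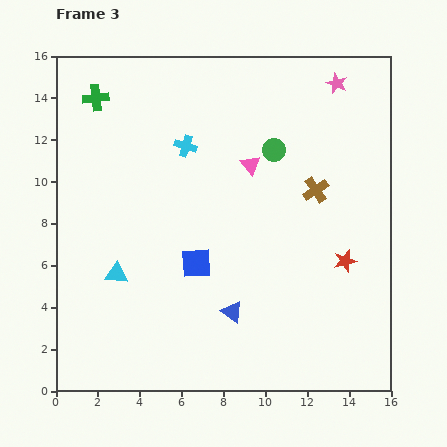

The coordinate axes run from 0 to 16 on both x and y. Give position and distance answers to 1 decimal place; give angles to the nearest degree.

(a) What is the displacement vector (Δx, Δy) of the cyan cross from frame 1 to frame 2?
(0.4, 3.1)

The cyan cross was at (5.5, 11.7) in frame 1 and (5.9, 14.8) in frame 2.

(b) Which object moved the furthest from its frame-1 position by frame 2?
the green circle

(moved 5.1; next 4.4)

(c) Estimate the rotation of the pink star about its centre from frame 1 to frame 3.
30° counter-clockwise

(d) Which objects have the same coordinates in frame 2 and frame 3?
the cyan triangle, the blue square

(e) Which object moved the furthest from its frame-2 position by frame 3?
the green circle

(moved 5.2; next 4.3)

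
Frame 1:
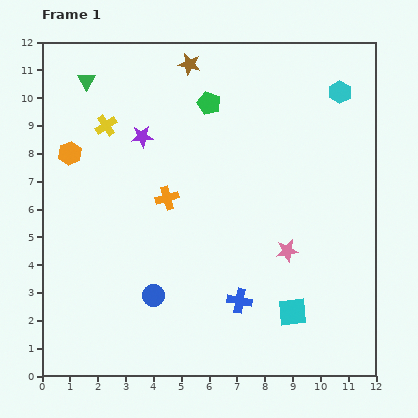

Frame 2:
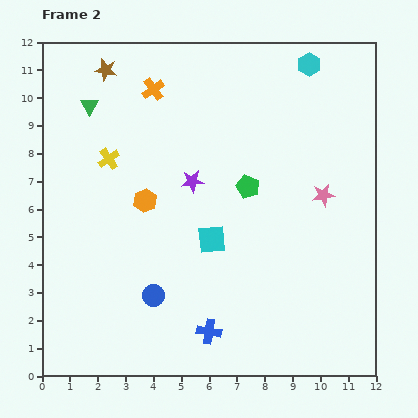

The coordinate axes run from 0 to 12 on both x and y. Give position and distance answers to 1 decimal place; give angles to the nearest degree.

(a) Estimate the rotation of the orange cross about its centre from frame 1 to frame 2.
19° counter-clockwise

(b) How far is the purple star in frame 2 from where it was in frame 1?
2.4

The purple star moved from (3.6, 8.6) to (5.4, 7.0), a distance of √(1.8² + 1.6²) ≈ 2.4.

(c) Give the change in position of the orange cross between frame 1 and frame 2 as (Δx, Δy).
(-0.5, 3.9)

The orange cross was at (4.5, 6.4) in frame 1 and (4.0, 10.3) in frame 2.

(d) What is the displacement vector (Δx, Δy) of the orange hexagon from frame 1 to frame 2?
(2.7, -1.7)

The orange hexagon was at (1.0, 8.0) in frame 1 and (3.7, 6.3) in frame 2.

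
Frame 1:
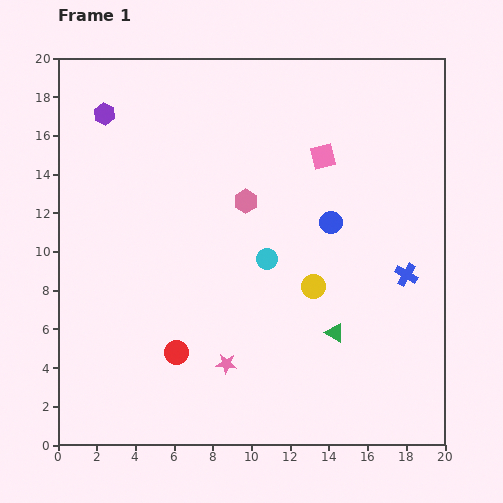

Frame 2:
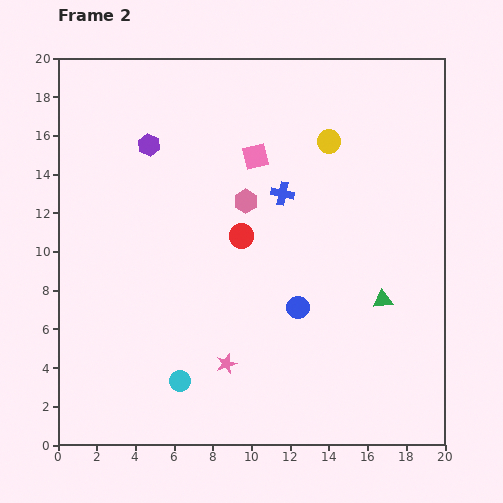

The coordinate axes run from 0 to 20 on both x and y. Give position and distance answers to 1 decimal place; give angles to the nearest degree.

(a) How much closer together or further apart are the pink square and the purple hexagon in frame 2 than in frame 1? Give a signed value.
-6.0

Distance in frame 1: 11.5. Distance in frame 2: 5.5.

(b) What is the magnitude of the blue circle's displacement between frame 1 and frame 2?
4.7

The blue circle moved from (14.1, 11.5) to (12.4, 7.1), a distance of √(1.7² + 4.4²) ≈ 4.7.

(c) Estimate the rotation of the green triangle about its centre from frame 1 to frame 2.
38° counter-clockwise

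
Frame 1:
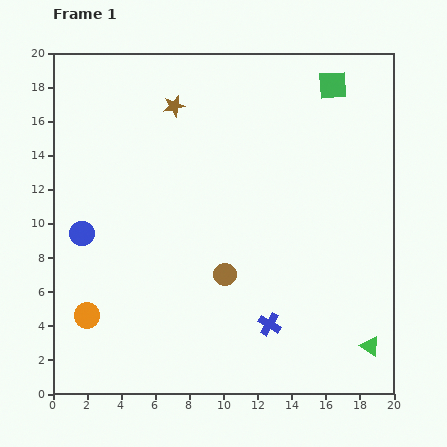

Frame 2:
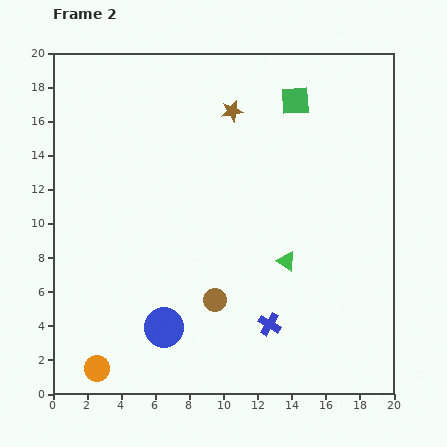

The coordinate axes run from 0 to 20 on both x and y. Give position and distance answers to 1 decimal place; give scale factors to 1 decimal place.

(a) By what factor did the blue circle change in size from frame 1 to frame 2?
1.6×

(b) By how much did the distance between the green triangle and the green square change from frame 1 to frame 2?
-6.1

Distance in frame 1: 15.5. Distance in frame 2: 9.4.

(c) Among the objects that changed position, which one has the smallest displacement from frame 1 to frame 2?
the brown circle

(moved 1.6)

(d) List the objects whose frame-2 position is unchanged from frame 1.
the blue cross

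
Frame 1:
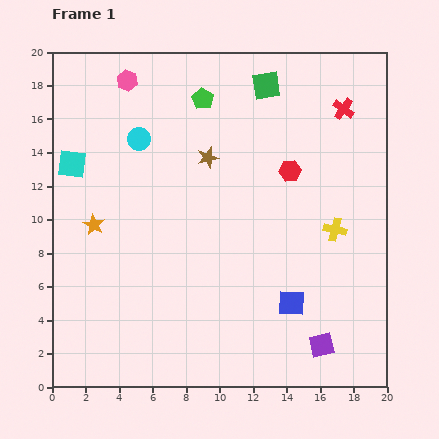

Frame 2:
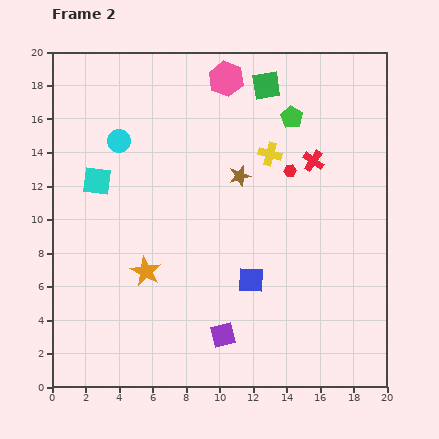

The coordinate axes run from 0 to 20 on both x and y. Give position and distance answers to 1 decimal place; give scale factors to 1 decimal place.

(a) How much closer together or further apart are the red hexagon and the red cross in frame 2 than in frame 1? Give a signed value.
-3.4

Distance in frame 1: 4.9. Distance in frame 2: 1.5.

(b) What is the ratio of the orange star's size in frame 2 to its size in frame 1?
1.4×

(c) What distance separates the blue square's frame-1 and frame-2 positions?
2.8

The blue square moved from (14.3, 5.0) to (11.9, 6.4), a distance of √(2.4² + 1.4²) ≈ 2.8.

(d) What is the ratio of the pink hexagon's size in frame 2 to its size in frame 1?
1.7×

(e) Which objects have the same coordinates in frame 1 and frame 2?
the green square, the red hexagon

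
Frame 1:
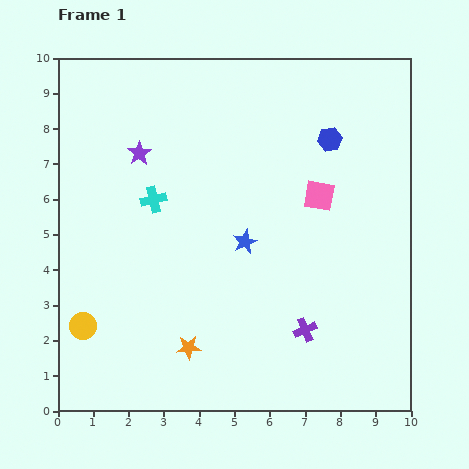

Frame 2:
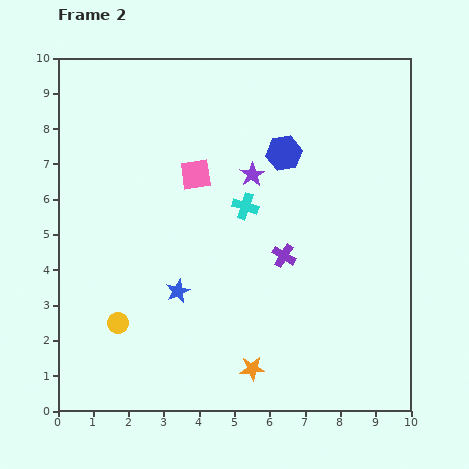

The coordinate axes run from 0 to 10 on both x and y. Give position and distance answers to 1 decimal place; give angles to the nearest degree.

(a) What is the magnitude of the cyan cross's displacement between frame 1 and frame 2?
2.6

The cyan cross moved from (2.7, 6.0) to (5.3, 5.8), a distance of √(2.6² + 0.2²) ≈ 2.6.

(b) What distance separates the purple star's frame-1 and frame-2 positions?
3.3

The purple star moved from (2.3, 7.3) to (5.5, 6.7), a distance of √(3.2² + 0.6²) ≈ 3.3.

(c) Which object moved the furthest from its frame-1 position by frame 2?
the pink square

(moved 3.6; next 3.3)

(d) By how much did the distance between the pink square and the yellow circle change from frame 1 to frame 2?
-3.0

Distance in frame 1: 7.7. Distance in frame 2: 4.7.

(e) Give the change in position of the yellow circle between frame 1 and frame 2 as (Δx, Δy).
(1.0, 0.1)

The yellow circle was at (0.7, 2.4) in frame 1 and (1.7, 2.5) in frame 2.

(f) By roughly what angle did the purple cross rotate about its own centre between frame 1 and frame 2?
36° counter-clockwise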